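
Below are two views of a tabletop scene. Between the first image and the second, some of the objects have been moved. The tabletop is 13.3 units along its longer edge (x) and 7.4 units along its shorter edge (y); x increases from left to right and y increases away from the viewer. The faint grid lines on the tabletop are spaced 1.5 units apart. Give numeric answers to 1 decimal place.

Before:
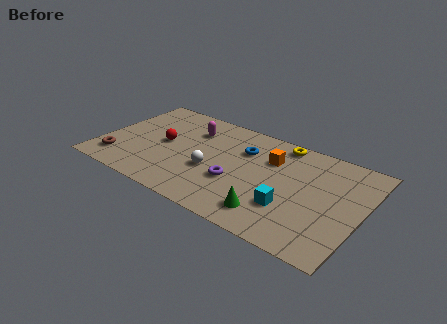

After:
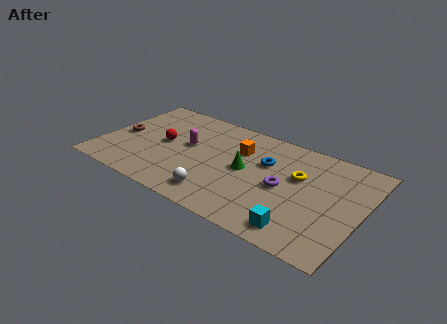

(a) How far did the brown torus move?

2.0

From (1.1, 1.5) to (0.9, 3.5), the brown torus covered √(0.2² + 2.0²) ≈ 2.0 units.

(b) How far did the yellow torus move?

2.3

The yellow torus moved from about (8.8, 6.6) to (10.0, 4.6), a distance of √(1.2² + 2.0²) ≈ 2.3.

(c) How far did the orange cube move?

1.6

The orange cube was near (8.5, 5.2) before and (6.9, 5.1) after, so it travelled √(1.6² + 0.1²) ≈ 1.6 units.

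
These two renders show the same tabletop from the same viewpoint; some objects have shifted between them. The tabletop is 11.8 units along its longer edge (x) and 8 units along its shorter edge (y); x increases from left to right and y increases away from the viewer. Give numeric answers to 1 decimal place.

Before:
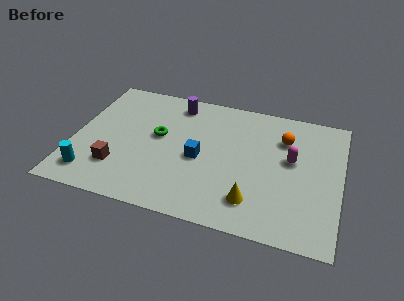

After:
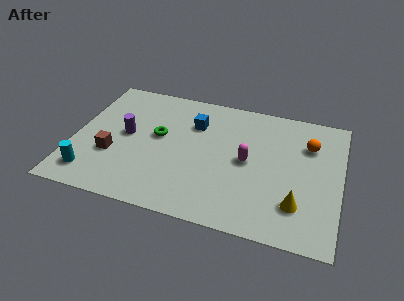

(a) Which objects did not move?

the green torus and the cyan cylinder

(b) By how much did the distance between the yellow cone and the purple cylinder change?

+1.6

The distance was about 6.4 in the first image and 8.0 in the second, so they moved 1.6 units further apart.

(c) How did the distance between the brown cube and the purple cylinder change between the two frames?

-3.7

The distance was about 5.2 in the first image and 1.5 in the second, so they moved 3.7 units closer together.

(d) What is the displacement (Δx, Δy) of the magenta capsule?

(-1.9, -0.6)

From the two frames, the magenta capsule sits at roughly (9.6, 4.6) before and (7.7, 4.0) after.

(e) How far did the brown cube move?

0.8

The brown cube was near (2.1, 2.1) before and (1.8, 2.8) after, so it travelled √(0.3² + 0.7²) ≈ 0.8 units.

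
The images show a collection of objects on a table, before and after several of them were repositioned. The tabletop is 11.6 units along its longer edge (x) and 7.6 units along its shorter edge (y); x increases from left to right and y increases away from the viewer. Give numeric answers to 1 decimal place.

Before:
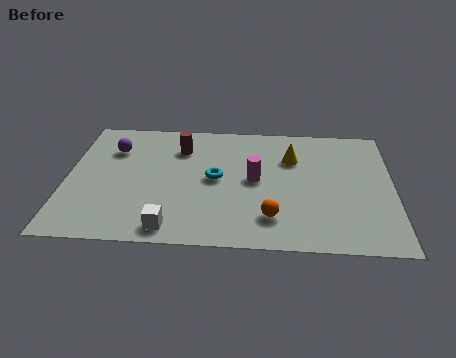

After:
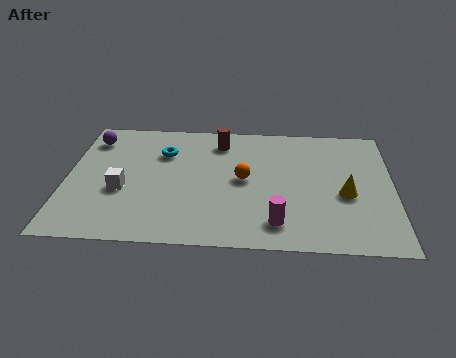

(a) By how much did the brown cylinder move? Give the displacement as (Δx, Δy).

(1.4, 0.5)

The brown cylinder was at about (4.0, 5.7) and moved to about (5.4, 6.2).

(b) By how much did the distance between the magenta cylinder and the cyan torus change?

+4.3

The distance was about 1.4 in the first image and 5.7 in the second, so they moved 4.3 units further apart.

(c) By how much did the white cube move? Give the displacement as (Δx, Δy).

(-1.8, 2.1)

The white cube started near (3.8, 0.9) and ended near (2.0, 3.0).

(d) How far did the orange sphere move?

2.4

From (7.3, 1.7) to (6.3, 3.9), the orange sphere covered √(1.0² + 2.2²) ≈ 2.4 units.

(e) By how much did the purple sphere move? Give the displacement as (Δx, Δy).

(-0.8, 0.6)

From the two frames, the purple sphere sits at roughly (1.6, 5.5) before and (0.8, 6.1) after.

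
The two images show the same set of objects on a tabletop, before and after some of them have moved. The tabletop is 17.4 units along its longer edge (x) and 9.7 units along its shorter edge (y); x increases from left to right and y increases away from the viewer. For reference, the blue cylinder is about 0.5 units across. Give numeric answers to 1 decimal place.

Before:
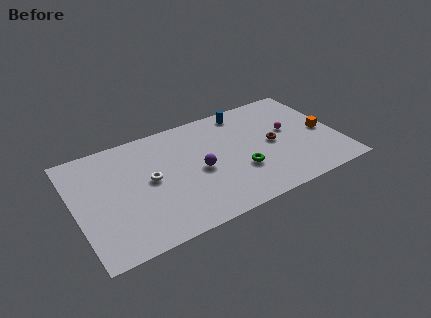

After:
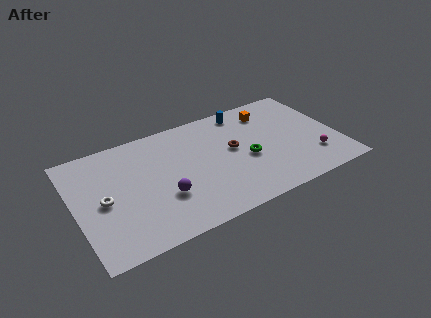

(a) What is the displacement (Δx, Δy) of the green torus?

(0.6, 0.9)

The green torus was at about (10.7, 3.3) and moved to about (11.3, 4.2).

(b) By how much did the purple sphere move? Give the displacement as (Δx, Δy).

(-2.5, -1.2)

The purple sphere was at about (8.1, 4.5) and moved to about (5.6, 3.3).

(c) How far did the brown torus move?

2.7

The brown torus was near (13.1, 4.8) before and (10.5, 5.4) after, so it travelled √(2.6² + 0.6²) ≈ 2.7 units.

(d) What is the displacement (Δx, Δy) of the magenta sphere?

(1.2, -3.0)

From the two frames, the magenta sphere sits at roughly (14.3, 5.5) before and (15.5, 2.5) after.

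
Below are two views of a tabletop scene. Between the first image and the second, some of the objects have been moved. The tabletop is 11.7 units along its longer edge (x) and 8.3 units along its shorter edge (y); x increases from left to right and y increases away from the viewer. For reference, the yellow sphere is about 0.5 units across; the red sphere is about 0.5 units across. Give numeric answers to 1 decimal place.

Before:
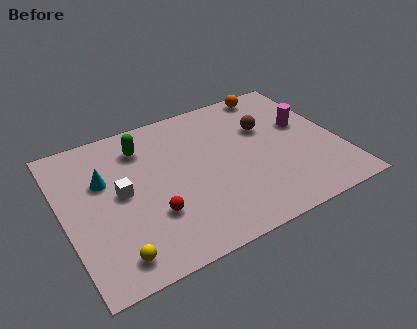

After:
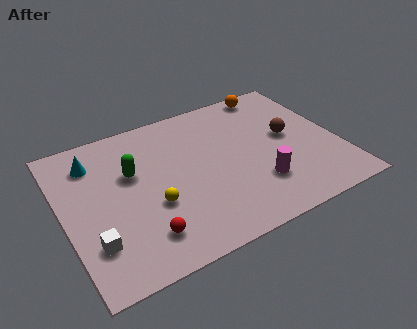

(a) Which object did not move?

the orange sphere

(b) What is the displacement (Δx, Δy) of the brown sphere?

(0.9, -0.9)

The brown sphere was at about (8.8, 5.4) and moved to about (9.7, 4.5).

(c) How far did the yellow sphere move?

2.7

The yellow sphere was near (1.7, 1.2) before and (3.6, 3.1) after, so it travelled √(1.9² + 1.9²) ≈ 2.7 units.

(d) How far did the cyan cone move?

1.2

The cyan cone moved from about (1.8, 5.3) to (1.5, 6.5), a distance of √(0.3² + 1.2²) ≈ 1.2.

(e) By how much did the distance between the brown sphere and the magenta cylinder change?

+1.1

Before: roughly 1.7 units apart; after: 2.8. That's 1.1 units further apart.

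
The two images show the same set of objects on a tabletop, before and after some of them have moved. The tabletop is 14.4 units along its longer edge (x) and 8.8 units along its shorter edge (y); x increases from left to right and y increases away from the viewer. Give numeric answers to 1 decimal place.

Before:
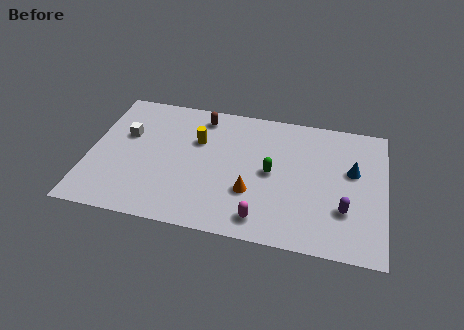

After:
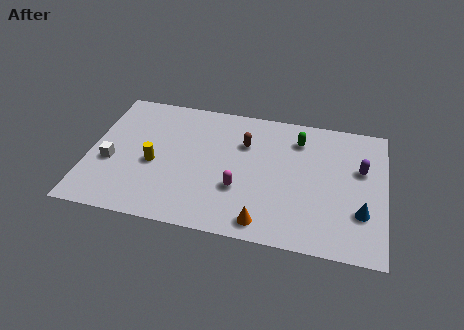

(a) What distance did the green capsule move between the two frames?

2.8

From (8.9, 4.4) to (10.1, 6.9), the green capsule covered √(1.2² + 2.5²) ≈ 2.8 units.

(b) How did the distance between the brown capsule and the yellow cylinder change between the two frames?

+3.2

They were about 1.7 units apart before and 4.9 after — 3.2 units further apart.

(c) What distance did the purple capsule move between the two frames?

2.9

The purple capsule was near (12.5, 2.7) before and (13.2, 5.5) after, so it travelled √(0.7² + 2.8²) ≈ 2.9 units.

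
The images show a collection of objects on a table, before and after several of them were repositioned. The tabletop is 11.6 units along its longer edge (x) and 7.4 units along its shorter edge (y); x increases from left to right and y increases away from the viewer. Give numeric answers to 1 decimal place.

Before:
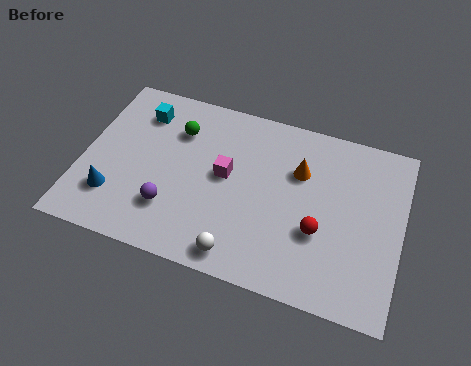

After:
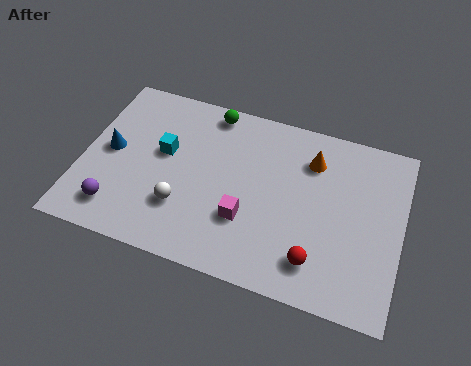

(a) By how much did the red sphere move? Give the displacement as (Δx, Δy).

(0.0, -1.2)

From the two frames, the red sphere sits at roughly (8.7, 2.7) before and (8.7, 1.5) after.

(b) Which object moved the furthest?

the white sphere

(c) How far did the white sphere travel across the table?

2.6

From (6.0, 0.9) to (3.8, 2.2), the white sphere covered √(2.2² + 1.3²) ≈ 2.6 units.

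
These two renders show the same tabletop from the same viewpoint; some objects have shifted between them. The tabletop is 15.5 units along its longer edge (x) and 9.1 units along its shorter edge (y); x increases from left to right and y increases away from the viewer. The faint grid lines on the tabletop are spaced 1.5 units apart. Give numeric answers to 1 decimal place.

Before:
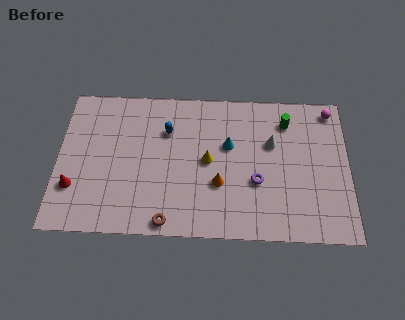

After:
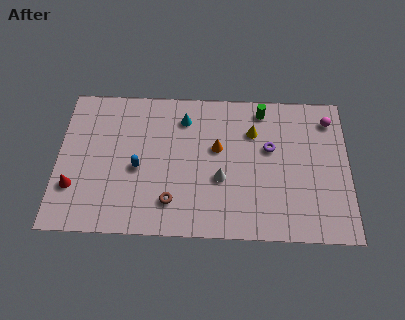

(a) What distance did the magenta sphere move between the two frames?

0.6

From (14.6, 8.0) to (14.5, 7.4), the magenta sphere covered √(0.1² + 0.6²) ≈ 0.6 units.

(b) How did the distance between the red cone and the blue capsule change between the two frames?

-2.5

The distance was about 6.1 in the first image and 3.6 in the second, so they moved 2.5 units closer together.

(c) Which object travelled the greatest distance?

the white cone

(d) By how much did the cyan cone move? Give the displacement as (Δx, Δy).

(-2.4, 1.6)

The cyan cone was at about (9.1, 5.6) and moved to about (6.7, 7.2).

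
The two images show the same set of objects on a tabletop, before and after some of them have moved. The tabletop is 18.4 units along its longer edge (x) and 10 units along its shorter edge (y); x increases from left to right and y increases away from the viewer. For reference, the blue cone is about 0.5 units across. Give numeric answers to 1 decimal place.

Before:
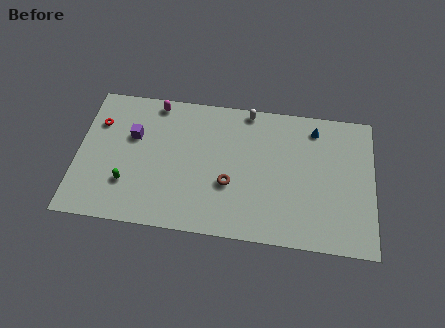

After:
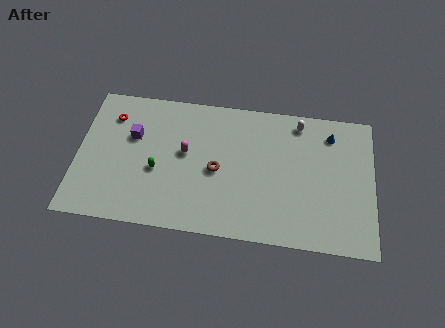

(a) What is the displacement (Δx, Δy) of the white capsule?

(3.2, -0.5)

The white capsule was at about (10.5, 9.2) and moved to about (13.7, 8.7).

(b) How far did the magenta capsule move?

3.9

The magenta capsule was near (4.7, 9.0) before and (6.7, 5.6) after, so it travelled √(2.0² + 3.4²) ≈ 3.9 units.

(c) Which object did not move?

the purple cube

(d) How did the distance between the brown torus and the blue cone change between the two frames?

+0.8

Before: roughly 7.0 units apart; after: 7.8. That's 0.8 units further apart.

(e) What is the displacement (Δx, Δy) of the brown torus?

(-0.8, 0.9)

From the two frames, the brown torus sits at roughly (9.5, 3.7) before and (8.7, 4.6) after.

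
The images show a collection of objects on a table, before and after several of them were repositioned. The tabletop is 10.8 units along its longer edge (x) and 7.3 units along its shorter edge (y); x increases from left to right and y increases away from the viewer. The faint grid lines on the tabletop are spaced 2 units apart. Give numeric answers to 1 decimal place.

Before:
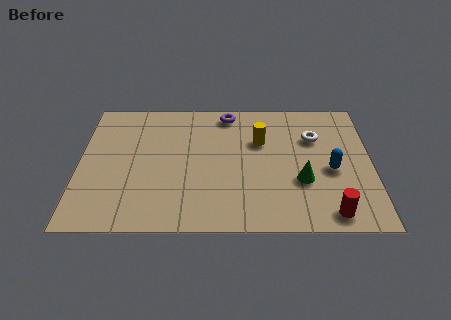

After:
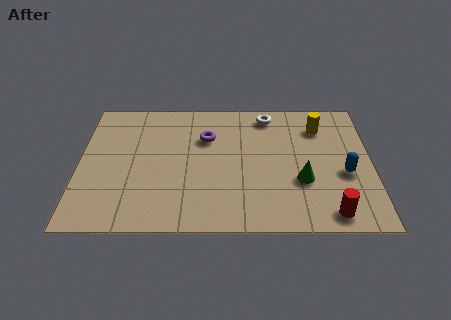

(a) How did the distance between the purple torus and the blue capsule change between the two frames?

+0.5

Before: roughly 5.0 units apart; after: 5.5. That's 0.5 units further apart.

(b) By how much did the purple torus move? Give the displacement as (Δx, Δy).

(-0.8, -1.4)

From the two frames, the purple torus sits at roughly (5.5, 6.4) before and (4.7, 5.0) after.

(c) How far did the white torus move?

2.1

The white torus was near (8.7, 5.0) before and (7.0, 6.3) after, so it travelled √(1.7² + 1.3²) ≈ 2.1 units.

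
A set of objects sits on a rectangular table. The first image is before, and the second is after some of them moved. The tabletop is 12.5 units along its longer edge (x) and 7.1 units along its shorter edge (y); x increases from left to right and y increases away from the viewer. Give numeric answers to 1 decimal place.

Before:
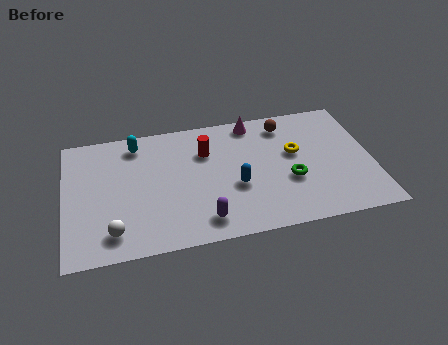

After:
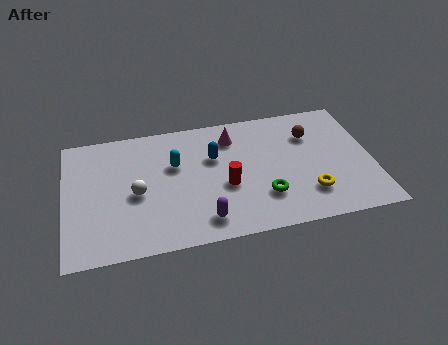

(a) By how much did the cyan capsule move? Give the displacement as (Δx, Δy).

(1.5, -1.5)

From the two frames, the cyan capsule sits at roughly (3.0, 6.0) before and (4.5, 4.5) after.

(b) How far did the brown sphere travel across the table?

1.3

The brown sphere moved from about (9.1, 5.9) to (10.1, 5.1), a distance of √(1.0² + 0.8²) ≈ 1.3.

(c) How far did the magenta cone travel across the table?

1.1

The magenta cone was near (7.8, 6.3) before and (6.9, 5.6) after, so it travelled √(0.9² + 0.7²) ≈ 1.1 units.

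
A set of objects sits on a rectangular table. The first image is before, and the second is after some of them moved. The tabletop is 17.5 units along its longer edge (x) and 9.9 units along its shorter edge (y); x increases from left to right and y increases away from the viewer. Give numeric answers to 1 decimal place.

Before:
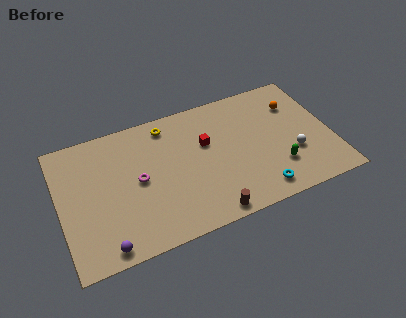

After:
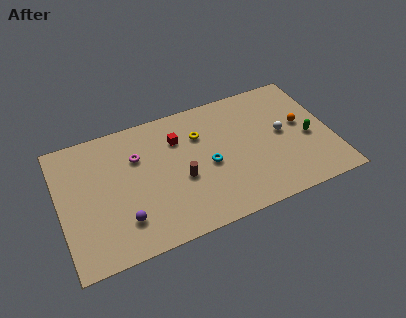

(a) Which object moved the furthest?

the cyan torus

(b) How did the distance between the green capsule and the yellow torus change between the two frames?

-1.5

Before: roughly 8.8 units apart; after: 7.3. That's 1.5 units closer together.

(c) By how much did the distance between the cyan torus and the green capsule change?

+4.6

Before: roughly 1.9 units apart; after: 6.5. That's 4.6 units further apart.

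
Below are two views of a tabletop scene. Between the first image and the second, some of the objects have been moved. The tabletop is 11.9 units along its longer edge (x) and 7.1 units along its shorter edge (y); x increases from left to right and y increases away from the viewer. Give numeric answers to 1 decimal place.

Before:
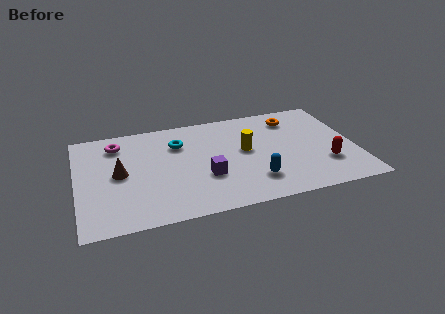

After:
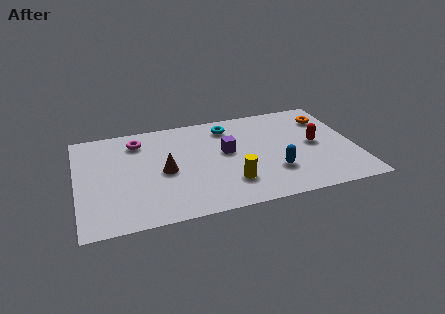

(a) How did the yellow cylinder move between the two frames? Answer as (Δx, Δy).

(-0.8, -2.1)

From the two frames, the yellow cylinder sits at roughly (7.2, 3.9) before and (6.4, 1.8) after.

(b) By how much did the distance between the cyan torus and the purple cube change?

-1.0

The distance was about 2.8 in the first image and 1.8 in the second, so they moved 1.0 units closer together.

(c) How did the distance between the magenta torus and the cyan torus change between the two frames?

+1.2

The distance was about 2.7 in the first image and 3.9 in the second, so they moved 1.2 units further apart.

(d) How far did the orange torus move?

1.5

The orange torus moved from about (9.4, 5.7) to (10.9, 5.4), a distance of √(1.5² + 0.3²) ≈ 1.5.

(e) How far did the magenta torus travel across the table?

0.9

The magenta torus was near (1.8, 5.7) before and (2.7, 5.7) after, so it travelled √(0.9² + 0.0²) ≈ 0.9 units.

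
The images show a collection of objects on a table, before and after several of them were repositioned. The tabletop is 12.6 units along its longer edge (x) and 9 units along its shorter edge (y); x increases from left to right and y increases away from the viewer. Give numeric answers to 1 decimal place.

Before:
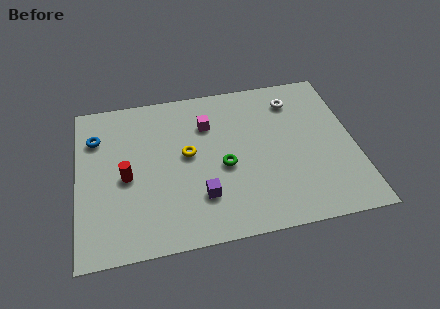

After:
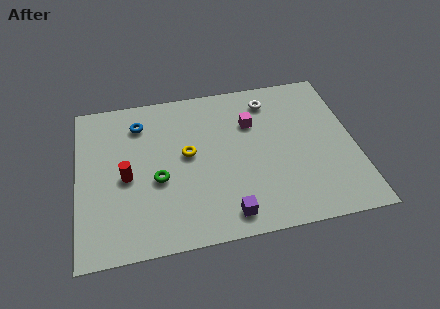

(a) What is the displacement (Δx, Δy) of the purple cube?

(1.1, -1.2)

From the two frames, the purple cube sits at roughly (5.5, 2.4) before and (6.6, 1.2) after.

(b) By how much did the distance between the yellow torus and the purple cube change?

+1.5

Before: roughly 2.5 units apart; after: 4.0. That's 1.5 units further apart.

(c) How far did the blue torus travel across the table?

2.1

The blue torus moved from about (0.9, 6.6) to (2.9, 7.1), a distance of √(2.0² + 0.5²) ≈ 2.1.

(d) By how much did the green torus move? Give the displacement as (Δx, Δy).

(-3.0, -0.2)

The green torus started near (6.6, 3.9) and ended near (3.6, 3.7).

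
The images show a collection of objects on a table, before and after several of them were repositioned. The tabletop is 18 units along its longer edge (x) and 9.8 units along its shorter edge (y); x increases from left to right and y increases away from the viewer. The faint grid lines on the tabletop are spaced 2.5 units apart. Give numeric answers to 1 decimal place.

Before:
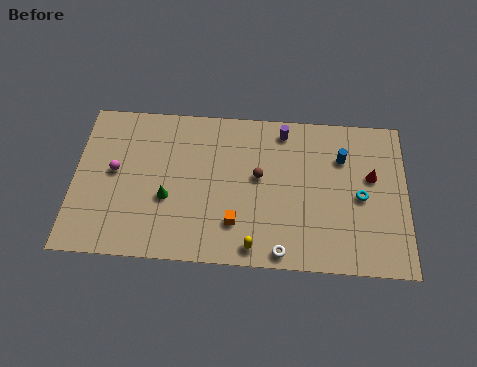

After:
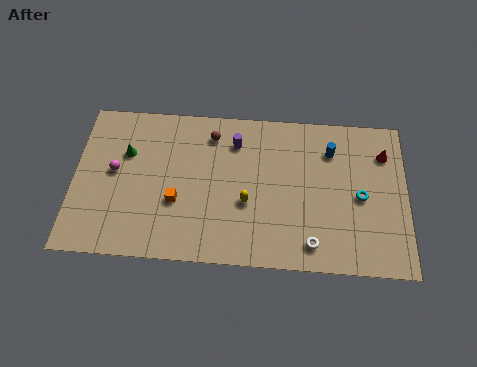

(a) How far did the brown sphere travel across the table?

3.6

The brown sphere moved from about (10.0, 5.5) to (7.4, 8.0), a distance of √(2.6² + 2.5²) ≈ 3.6.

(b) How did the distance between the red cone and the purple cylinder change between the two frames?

+2.6

Before: roughly 5.5 units apart; after: 8.1. That's 2.6 units further apart.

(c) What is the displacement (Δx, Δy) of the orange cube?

(-3.2, 1.1)

The orange cube started near (8.8, 2.5) and ended near (5.6, 3.6).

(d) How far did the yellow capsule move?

2.7

The yellow capsule was near (9.8, 1.1) before and (9.4, 3.8) after, so it travelled √(0.4² + 2.7²) ≈ 2.7 units.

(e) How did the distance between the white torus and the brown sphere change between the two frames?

+3.7

The distance was about 4.8 in the first image and 8.5 in the second, so they moved 3.7 units further apart.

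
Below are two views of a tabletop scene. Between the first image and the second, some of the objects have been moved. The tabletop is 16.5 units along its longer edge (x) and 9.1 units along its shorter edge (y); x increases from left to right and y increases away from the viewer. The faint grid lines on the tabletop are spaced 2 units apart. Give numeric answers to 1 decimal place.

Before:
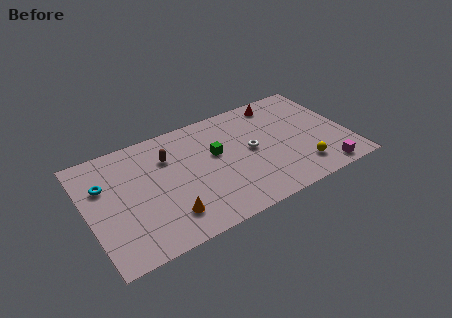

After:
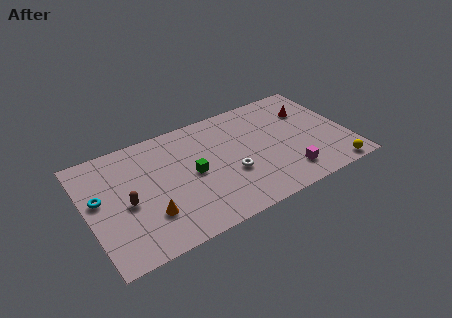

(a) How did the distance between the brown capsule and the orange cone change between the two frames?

-2.6

They were about 4.5 units apart before and 1.9 after — 2.6 units closer together.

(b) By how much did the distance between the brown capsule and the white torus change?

+1.1

They were about 5.4 units apart before and 6.5 after — 1.1 units further apart.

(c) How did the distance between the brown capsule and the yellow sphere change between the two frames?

+4.0

Before: roughly 9.1 units apart; after: 13.1. That's 4.0 units further apart.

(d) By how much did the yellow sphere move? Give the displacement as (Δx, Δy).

(1.9, -1.1)

The yellow sphere was at about (13.2, 1.9) and moved to about (15.1, 0.8).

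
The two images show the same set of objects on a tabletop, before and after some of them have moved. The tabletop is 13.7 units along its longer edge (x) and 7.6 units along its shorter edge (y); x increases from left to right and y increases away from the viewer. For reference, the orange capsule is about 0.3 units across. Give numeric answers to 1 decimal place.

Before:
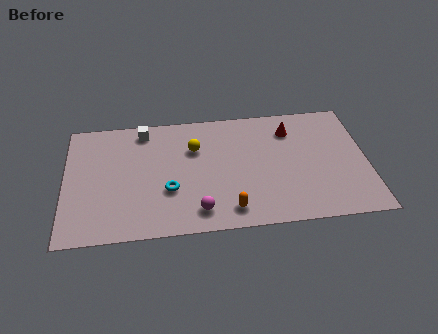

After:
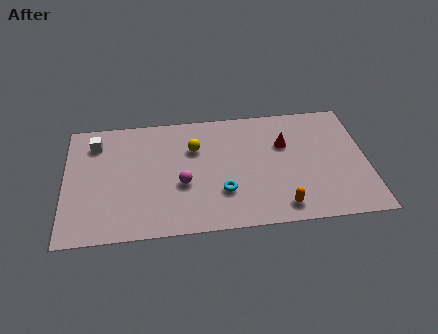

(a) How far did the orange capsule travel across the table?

2.3

The orange capsule moved from about (7.4, 1.2) to (9.7, 1.1), a distance of √(2.3² + 0.1²) ≈ 2.3.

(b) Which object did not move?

the yellow sphere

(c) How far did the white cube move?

2.3

The white cube was near (3.6, 6.6) before and (1.4, 6.0) after, so it travelled √(2.2² + 0.6²) ≈ 2.3 units.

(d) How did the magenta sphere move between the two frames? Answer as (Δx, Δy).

(-0.7, 1.7)

The magenta sphere was at about (6.0, 1.3) and moved to about (5.3, 3.0).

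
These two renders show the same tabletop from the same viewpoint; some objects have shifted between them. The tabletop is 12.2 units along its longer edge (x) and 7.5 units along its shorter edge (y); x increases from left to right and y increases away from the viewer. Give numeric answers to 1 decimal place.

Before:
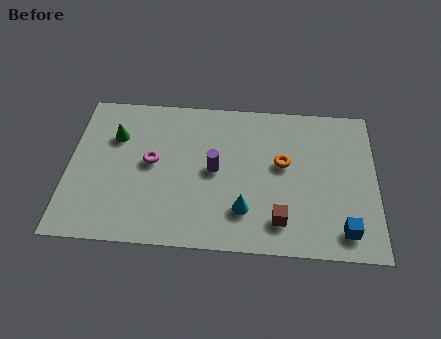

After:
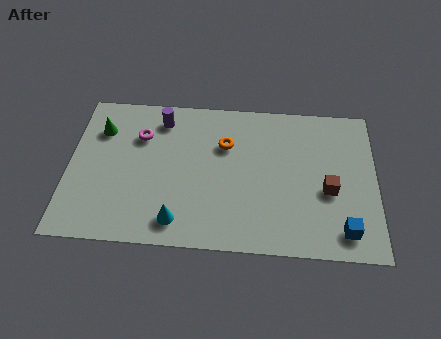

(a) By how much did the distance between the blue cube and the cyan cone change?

+2.5

The distance was about 4.0 in the first image and 6.5 in the second, so they moved 2.5 units further apart.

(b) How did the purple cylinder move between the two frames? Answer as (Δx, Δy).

(-2.2, 2.4)

The purple cylinder started near (5.8, 3.8) and ended near (3.6, 6.2).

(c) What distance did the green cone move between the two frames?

0.7

The green cone moved from about (1.8, 5.2) to (1.2, 5.5), a distance of √(0.6² + 0.3²) ≈ 0.7.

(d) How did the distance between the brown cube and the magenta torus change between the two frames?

+2.1

They were about 5.7 units apart before and 7.8 after — 2.1 units further apart.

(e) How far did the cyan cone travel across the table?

2.7

The cyan cone moved from about (7.0, 1.9) to (4.4, 1.2), a distance of √(2.6² + 0.7²) ≈ 2.7.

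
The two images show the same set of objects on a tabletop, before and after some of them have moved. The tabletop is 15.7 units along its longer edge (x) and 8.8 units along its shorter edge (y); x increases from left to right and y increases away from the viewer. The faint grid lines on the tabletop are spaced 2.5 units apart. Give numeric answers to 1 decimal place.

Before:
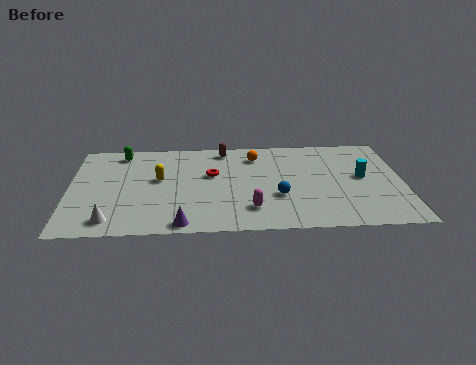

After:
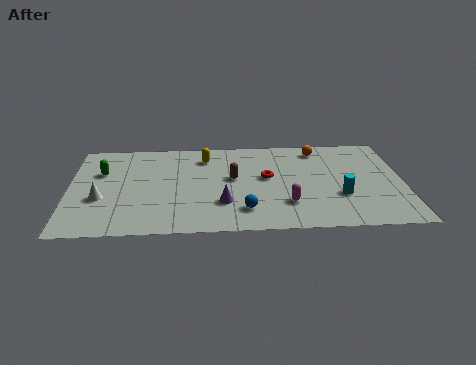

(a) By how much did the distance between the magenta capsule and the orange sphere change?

+0.3

They were about 5.0 units apart before and 5.3 after — 0.3 units further apart.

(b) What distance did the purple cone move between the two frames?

2.6

The purple cone was near (5.3, 0.8) before and (7.2, 2.6) after, so it travelled √(1.9² + 1.8²) ≈ 2.6 units.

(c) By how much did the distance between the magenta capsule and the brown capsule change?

-2.3

The distance was about 5.8 in the first image and 3.5 in the second, so they moved 2.3 units closer together.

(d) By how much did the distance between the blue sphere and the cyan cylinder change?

+0.3

The distance was about 4.3 in the first image and 4.6 in the second, so they moved 0.3 units further apart.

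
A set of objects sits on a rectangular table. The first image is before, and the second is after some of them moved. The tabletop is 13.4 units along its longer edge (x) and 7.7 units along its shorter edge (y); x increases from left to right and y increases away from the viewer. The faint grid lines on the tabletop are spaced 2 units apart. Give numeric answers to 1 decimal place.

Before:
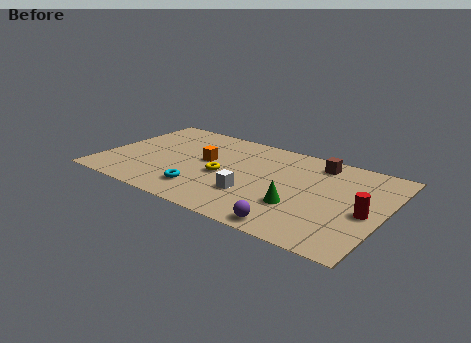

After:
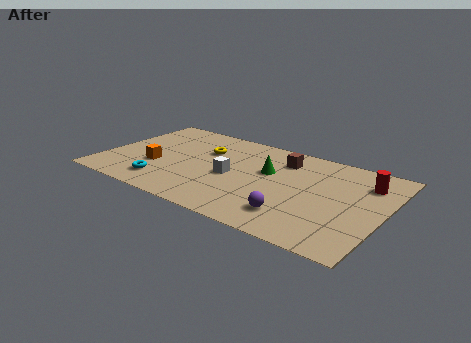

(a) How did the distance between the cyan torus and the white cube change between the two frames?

+1.2

Before: roughly 2.4 units apart; after: 3.6. That's 1.2 units further apart.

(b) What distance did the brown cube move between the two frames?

1.7

The brown cube moved from about (9.9, 6.5) to (8.3, 6.0), a distance of √(1.6² + 0.5²) ≈ 1.7.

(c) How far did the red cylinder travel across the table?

2.4

From (12.6, 3.4) to (12.3, 5.8), the red cylinder covered √(0.3² + 2.4²) ≈ 2.4 units.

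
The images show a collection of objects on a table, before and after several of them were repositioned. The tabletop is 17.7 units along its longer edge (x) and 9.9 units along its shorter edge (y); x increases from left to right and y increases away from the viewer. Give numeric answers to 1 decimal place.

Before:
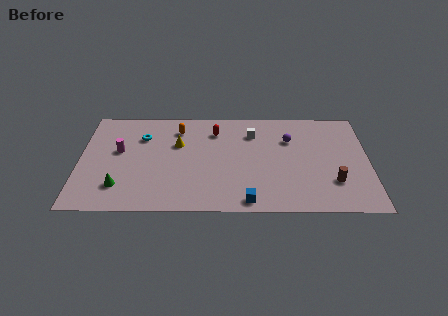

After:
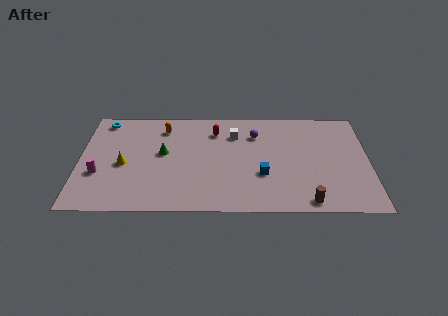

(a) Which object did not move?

the red capsule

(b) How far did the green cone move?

4.1

The green cone was near (2.5, 2.3) before and (5.1, 5.5) after, so it travelled √(2.6² + 3.2²) ≈ 4.1 units.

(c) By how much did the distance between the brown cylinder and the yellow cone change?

+1.5

They were about 10.2 units apart before and 11.7 after — 1.5 units further apart.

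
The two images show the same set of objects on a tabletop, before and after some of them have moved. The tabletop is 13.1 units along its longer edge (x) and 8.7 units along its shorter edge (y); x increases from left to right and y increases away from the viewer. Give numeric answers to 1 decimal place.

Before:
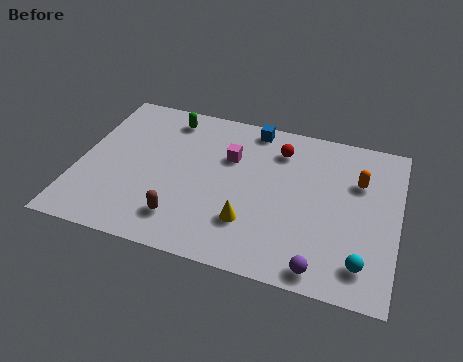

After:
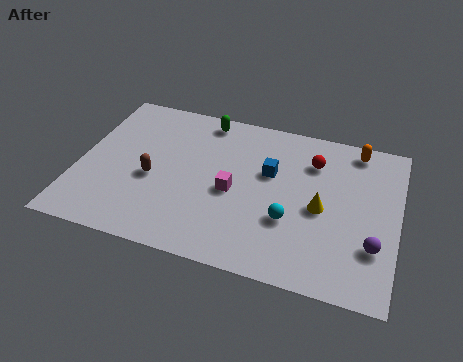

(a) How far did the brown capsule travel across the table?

2.4

The brown capsule moved from about (4.5, 1.8) to (3.1, 3.7), a distance of √(1.4² + 1.9²) ≈ 2.4.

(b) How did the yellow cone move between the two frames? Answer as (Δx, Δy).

(2.8, 1.6)

The yellow cone started near (7.2, 2.4) and ended near (10.0, 4.0).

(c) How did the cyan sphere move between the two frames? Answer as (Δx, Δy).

(-3.0, 1.4)

From the two frames, the cyan sphere sits at roughly (11.8, 1.6) before and (8.8, 3.0) after.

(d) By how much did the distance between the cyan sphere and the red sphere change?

-2.8

The distance was about 6.4 in the first image and 3.6 in the second, so they moved 2.8 units closer together.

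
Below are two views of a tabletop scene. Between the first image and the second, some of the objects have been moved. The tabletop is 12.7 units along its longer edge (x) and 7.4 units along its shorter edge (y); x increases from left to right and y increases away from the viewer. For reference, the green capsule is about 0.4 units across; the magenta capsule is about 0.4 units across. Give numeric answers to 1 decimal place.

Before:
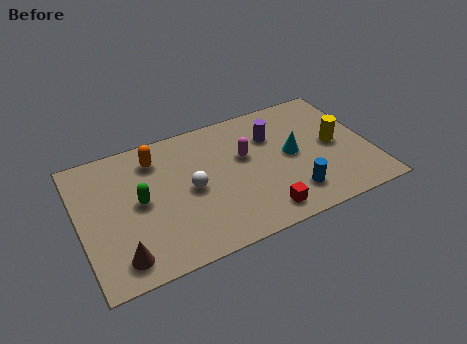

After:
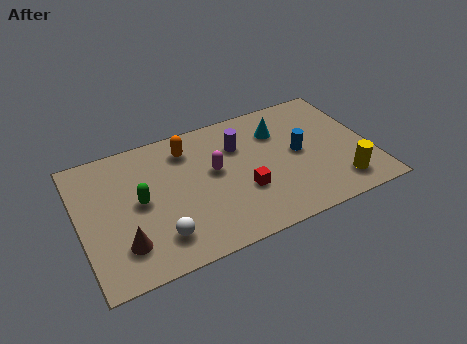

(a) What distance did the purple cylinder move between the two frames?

1.5

The purple cylinder was near (8.6, 5.2) before and (7.1, 5.2) after, so it travelled √(1.5² + 0.0²) ≈ 1.5 units.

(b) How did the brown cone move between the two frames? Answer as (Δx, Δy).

(0.2, 0.6)

The brown cone was at about (1.5, 1.2) and moved to about (1.7, 1.8).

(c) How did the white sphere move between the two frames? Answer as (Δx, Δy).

(-1.6, -2.0)

The white sphere was at about (4.8, 3.6) and moved to about (3.2, 1.6).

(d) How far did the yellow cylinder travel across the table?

2.3

The yellow cylinder was near (11.2, 3.7) before and (11.1, 1.4) after, so it travelled √(0.1² + 2.3²) ≈ 2.3 units.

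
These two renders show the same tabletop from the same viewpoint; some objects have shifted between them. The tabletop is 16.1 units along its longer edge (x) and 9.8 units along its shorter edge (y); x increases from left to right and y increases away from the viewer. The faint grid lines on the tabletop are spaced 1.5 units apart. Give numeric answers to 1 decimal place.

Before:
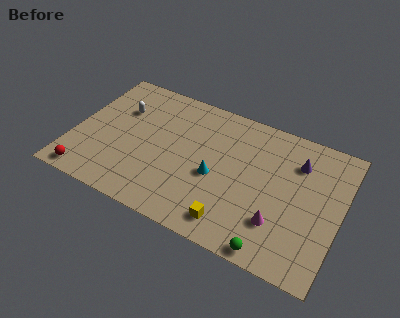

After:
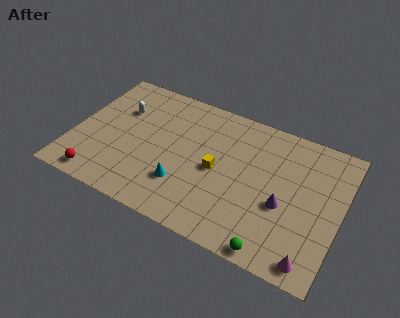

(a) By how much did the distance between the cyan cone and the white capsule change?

-0.8

Before: roughly 6.7 units apart; after: 5.9. That's 0.8 units closer together.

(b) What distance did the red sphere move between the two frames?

0.7

The red sphere was near (1.3, 1.0) before and (2.0, 1.1) after, so it travelled √(0.7² + 0.1²) ≈ 0.7 units.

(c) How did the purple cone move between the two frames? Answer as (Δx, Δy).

(-0.5, -3.3)

The purple cone was at about (13.3, 7.3) and moved to about (12.8, 4.0).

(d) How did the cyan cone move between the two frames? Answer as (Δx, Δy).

(-1.8, -1.4)

The cyan cone started near (8.7, 4.2) and ended near (6.9, 2.8).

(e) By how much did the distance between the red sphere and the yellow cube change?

-1.2

Before: roughly 8.8 units apart; after: 7.6. That's 1.2 units closer together.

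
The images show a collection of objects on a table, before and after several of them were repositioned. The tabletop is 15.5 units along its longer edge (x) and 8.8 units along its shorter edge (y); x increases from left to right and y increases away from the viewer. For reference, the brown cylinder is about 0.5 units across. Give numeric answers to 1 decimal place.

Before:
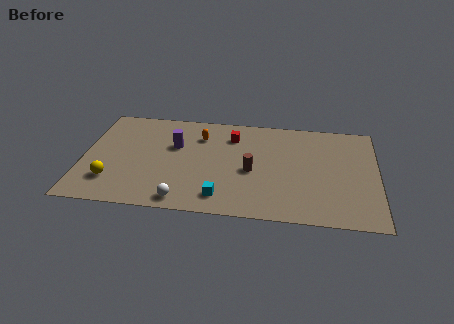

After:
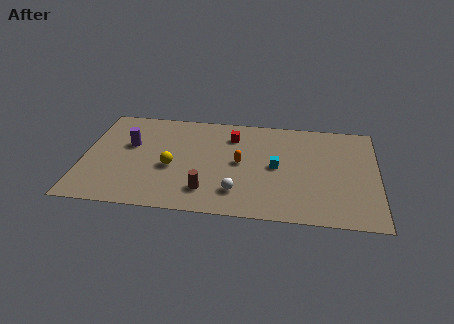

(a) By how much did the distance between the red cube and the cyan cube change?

-1.9

They were about 5.3 units apart before and 3.4 after — 1.9 units closer together.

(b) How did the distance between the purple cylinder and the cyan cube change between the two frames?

+3.0

They were about 4.9 units apart before and 7.9 after — 3.0 units further apart.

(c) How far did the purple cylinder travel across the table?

2.4

The purple cylinder was near (4.8, 5.6) before and (2.4, 5.4) after, so it travelled √(2.4² + 0.2²) ≈ 2.4 units.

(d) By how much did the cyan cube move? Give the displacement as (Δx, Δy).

(2.8, 2.9)

From the two frames, the cyan cube sits at roughly (7.4, 1.5) before and (10.2, 4.4) after.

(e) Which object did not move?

the red cube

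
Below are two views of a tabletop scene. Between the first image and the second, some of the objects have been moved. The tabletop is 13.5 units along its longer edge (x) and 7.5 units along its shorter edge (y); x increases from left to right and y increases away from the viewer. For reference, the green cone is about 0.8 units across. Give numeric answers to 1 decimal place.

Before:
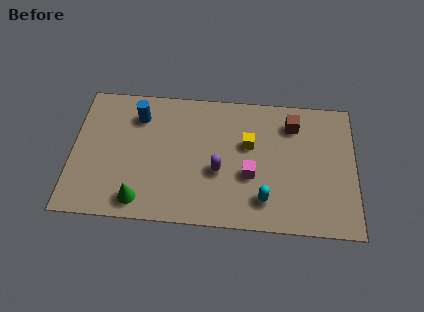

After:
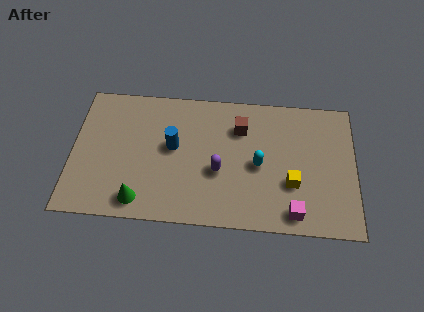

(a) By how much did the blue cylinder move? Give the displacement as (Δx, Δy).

(1.7, -1.6)

The blue cylinder started near (3.1, 5.8) and ended near (4.8, 4.2).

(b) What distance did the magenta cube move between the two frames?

2.8

From (8.5, 2.9) to (10.6, 1.0), the magenta cube covered √(2.1² + 1.9²) ≈ 2.8 units.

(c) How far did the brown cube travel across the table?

2.5

From (10.5, 5.9) to (8.0, 5.5), the brown cube covered √(2.5² + 0.4²) ≈ 2.5 units.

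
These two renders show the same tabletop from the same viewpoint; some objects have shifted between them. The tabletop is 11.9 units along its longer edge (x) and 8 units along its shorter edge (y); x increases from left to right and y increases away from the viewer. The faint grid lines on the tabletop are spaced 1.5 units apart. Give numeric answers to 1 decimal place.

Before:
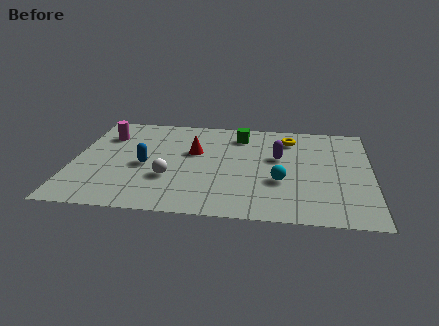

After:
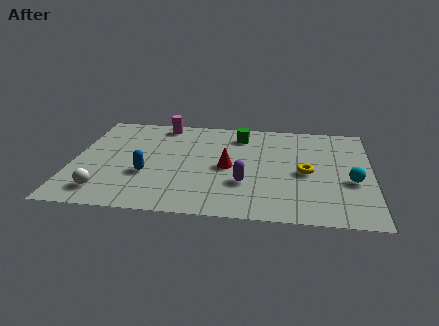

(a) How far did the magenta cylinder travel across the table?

2.5

From (1.2, 5.9) to (3.4, 7.1), the magenta cylinder covered √(2.2² + 1.2²) ≈ 2.5 units.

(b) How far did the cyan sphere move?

2.8

From (8.3, 2.9) to (11.1, 3.2), the cyan sphere covered √(2.8² + 0.3²) ≈ 2.8 units.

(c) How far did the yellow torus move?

2.8

The yellow torus was near (8.6, 6.4) before and (9.3, 3.7) after, so it travelled √(0.7² + 2.7²) ≈ 2.8 units.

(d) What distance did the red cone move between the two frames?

1.8

The red cone moved from about (4.8, 4.9) to (6.2, 3.8), a distance of √(1.4² + 1.1²) ≈ 1.8.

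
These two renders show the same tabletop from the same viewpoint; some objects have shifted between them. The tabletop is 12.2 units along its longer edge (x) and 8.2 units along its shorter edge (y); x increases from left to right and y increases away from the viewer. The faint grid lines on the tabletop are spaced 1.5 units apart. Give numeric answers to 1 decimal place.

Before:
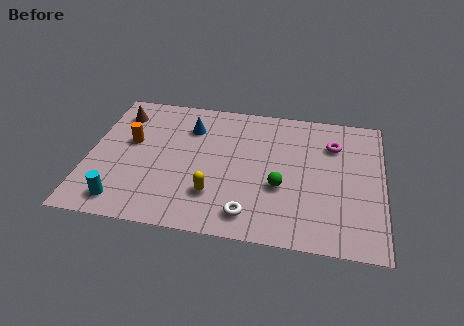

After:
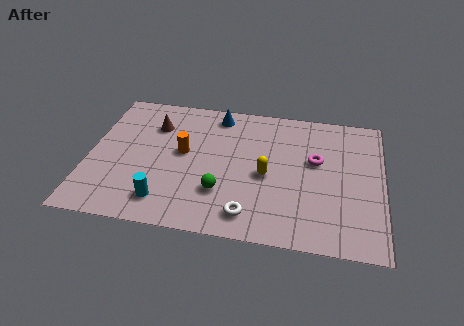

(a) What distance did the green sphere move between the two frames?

2.5

The green sphere moved from about (8.0, 3.1) to (5.6, 2.4), a distance of √(2.4² + 0.7²) ≈ 2.5.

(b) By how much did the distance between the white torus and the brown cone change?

-1.4

They were about 7.7 units apart before and 6.3 after — 1.4 units closer together.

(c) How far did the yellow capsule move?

2.6

The yellow capsule moved from about (5.3, 2.2) to (7.4, 3.7), a distance of √(2.1² + 1.5²) ≈ 2.6.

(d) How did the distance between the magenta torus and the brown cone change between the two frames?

-2.1

The distance was about 9.0 in the first image and 6.9 in the second, so they moved 2.1 units closer together.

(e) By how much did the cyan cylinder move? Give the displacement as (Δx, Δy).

(1.7, 0.3)

The cyan cylinder was at about (1.6, 1.2) and moved to about (3.3, 1.5).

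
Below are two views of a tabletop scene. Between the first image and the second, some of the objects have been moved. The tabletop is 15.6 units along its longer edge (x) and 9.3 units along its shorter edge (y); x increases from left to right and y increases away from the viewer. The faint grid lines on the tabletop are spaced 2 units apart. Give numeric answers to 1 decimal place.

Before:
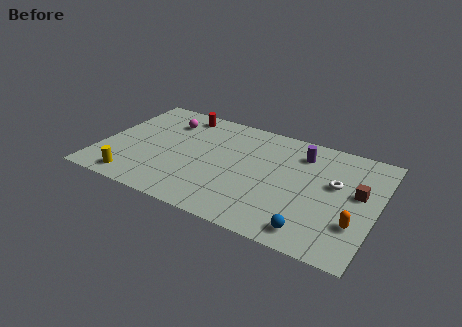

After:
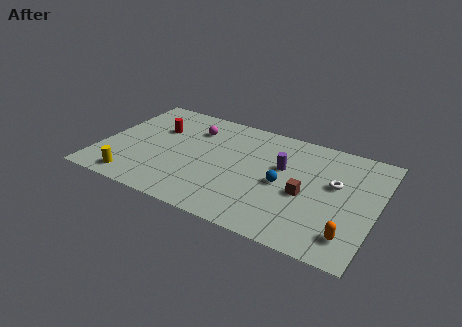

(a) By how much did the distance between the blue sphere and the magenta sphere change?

-4.7

They were about 10.8 units apart before and 6.1 after — 4.7 units closer together.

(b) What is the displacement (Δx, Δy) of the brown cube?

(-2.8, -1.3)

From the two frames, the brown cube sits at roughly (14.5, 5.3) before and (11.7, 4.0) after.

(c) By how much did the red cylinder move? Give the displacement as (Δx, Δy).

(-1.1, -1.9)

The red cylinder was at about (4.0, 8.1) and moved to about (2.9, 6.2).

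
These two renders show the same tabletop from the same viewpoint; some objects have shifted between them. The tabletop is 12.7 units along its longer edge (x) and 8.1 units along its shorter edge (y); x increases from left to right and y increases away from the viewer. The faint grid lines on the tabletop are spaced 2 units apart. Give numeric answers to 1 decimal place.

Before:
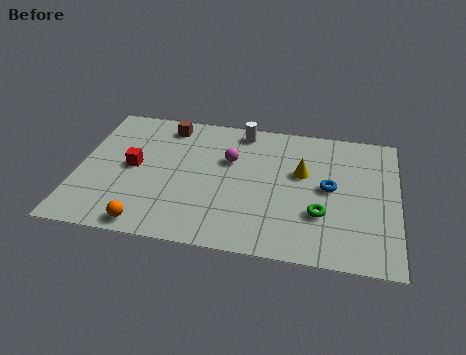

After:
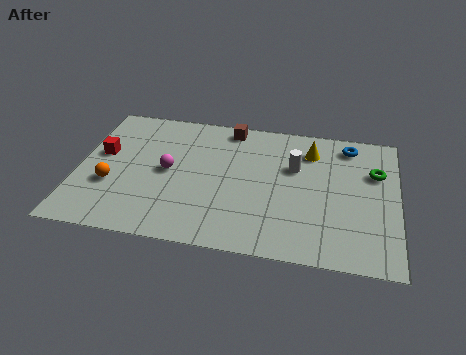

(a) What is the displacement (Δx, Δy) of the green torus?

(2.1, 2.8)

From the two frames, the green torus sits at roughly (9.7, 2.6) before and (11.8, 5.4) after.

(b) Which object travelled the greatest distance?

the green torus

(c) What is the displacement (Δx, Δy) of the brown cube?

(2.5, 0.3)

From the two frames, the brown cube sits at roughly (3.4, 6.9) before and (5.9, 7.2) after.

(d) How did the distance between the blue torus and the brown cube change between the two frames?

-2.3

The distance was about 7.1 in the first image and 4.8 in the second, so they moved 2.3 units closer together.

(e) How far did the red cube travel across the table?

1.4

From (2.2, 4.1) to (0.9, 4.7), the red cube covered √(1.3² + 0.6²) ≈ 1.4 units.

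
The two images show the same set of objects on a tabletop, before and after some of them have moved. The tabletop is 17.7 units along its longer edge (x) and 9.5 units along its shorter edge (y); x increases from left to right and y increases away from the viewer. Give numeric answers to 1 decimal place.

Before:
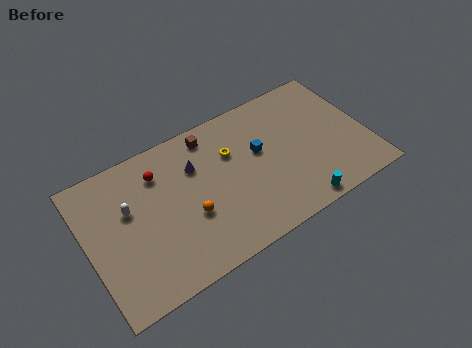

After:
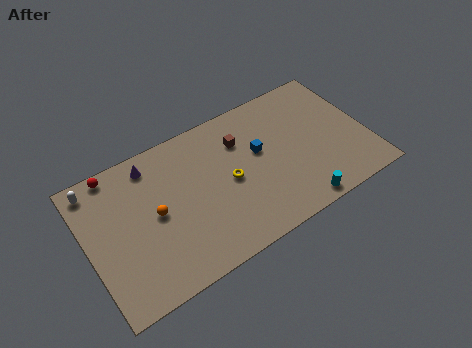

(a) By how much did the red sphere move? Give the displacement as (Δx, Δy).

(-2.6, 1.4)

From the two frames, the red sphere sits at roughly (4.8, 7.3) before and (2.2, 8.7) after.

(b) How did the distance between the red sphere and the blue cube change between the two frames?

+2.9

Before: roughly 6.4 units apart; after: 9.3. That's 2.9 units further apart.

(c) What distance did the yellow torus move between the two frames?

1.8

The yellow torus was near (9.3, 6.4) before and (8.9, 4.6) after, so it travelled √(0.4² + 1.8²) ≈ 1.8 units.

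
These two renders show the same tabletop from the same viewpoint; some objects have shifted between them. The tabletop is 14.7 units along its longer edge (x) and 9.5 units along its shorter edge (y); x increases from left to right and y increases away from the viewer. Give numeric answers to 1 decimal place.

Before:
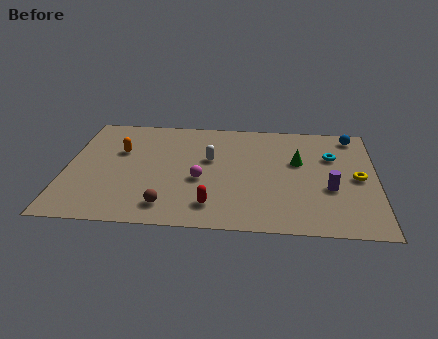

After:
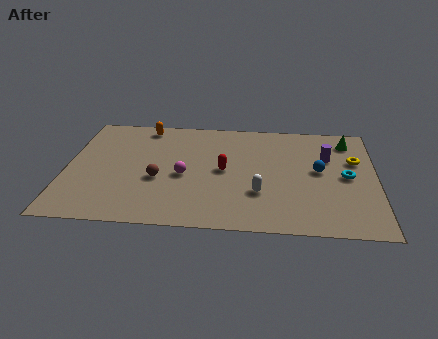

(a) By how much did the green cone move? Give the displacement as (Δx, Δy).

(2.4, 2.0)

The green cone was at about (11.0, 5.8) and moved to about (13.4, 7.8).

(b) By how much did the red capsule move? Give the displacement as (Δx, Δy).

(0.5, 3.0)

The red capsule started near (7.0, 1.8) and ended near (7.5, 4.8).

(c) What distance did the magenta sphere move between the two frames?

0.9

The magenta sphere was near (6.4, 3.9) before and (5.6, 4.2) after, so it travelled √(0.8² + 0.3²) ≈ 0.9 units.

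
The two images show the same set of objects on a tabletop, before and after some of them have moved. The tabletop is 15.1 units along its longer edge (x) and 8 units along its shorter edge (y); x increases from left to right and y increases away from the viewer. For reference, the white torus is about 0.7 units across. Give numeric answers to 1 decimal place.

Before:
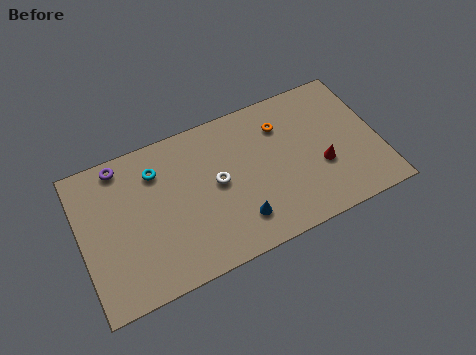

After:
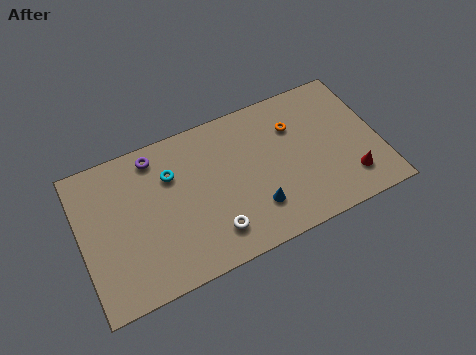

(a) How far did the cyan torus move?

0.9

From (4.0, 6.1) to (4.7, 5.6), the cyan torus covered √(0.7² + 0.5²) ≈ 0.9 units.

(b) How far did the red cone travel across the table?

1.8

The red cone was near (12.1, 3.0) before and (13.4, 1.8) after, so it travelled √(1.3² + 1.2²) ≈ 1.8 units.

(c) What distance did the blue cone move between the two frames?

0.9

From (7.7, 1.8) to (8.6, 2.1), the blue cone covered √(0.9² + 0.3²) ≈ 0.9 units.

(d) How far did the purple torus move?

1.7

From (2.3, 7.1) to (4.0, 6.9), the purple torus covered √(1.7² + 0.2²) ≈ 1.7 units.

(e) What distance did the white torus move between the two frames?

2.5

The white torus moved from about (6.9, 4.2) to (6.4, 1.7), a distance of √(0.5² + 2.5²) ≈ 2.5.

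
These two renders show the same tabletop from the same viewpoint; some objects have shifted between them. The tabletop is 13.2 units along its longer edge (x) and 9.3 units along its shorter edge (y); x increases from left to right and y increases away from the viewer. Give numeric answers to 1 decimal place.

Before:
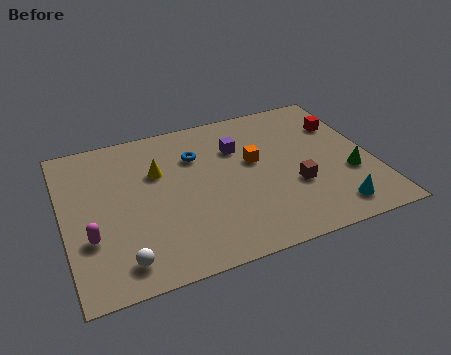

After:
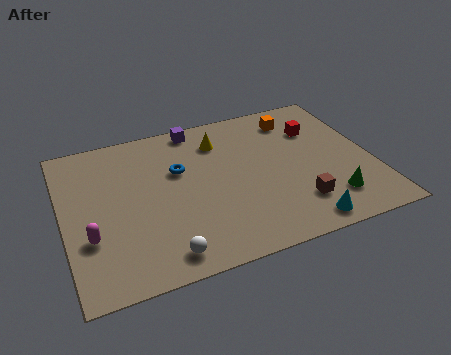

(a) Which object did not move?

the magenta capsule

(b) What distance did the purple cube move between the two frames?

2.5

From (7.6, 6.5) to (6.0, 8.4), the purple cube covered √(1.6² + 1.9²) ≈ 2.5 units.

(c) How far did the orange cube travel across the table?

3.0

The orange cube moved from about (8.2, 5.4) to (10.3, 7.6), a distance of √(2.1² + 2.2²) ≈ 3.0.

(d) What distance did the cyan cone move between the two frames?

1.5

From (11.1, 1.4) to (9.7, 1.0), the cyan cone covered √(1.4² + 0.4²) ≈ 1.5 units.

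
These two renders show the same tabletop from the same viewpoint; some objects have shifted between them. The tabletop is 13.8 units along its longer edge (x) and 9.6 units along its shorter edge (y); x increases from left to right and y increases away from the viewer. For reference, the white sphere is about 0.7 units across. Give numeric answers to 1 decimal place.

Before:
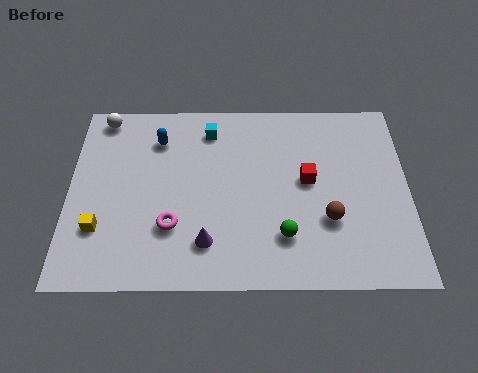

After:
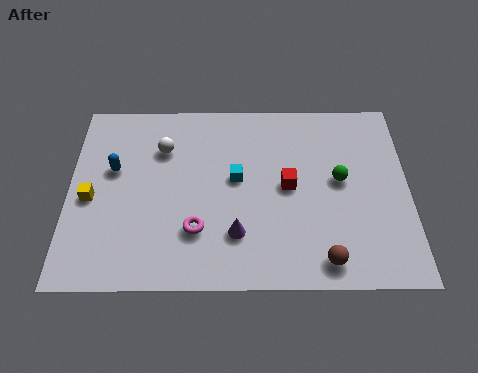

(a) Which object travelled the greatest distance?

the green sphere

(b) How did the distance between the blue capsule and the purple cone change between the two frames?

+0.3

The distance was about 5.7 in the first image and 6.0 in the second, so they moved 0.3 units further apart.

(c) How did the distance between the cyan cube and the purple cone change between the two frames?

-3.0

They were about 5.8 units apart before and 2.8 after — 3.0 units closer together.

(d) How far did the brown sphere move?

2.0

The brown sphere was near (10.5, 3.2) before and (10.3, 1.2) after, so it travelled √(0.2² + 2.0²) ≈ 2.0 units.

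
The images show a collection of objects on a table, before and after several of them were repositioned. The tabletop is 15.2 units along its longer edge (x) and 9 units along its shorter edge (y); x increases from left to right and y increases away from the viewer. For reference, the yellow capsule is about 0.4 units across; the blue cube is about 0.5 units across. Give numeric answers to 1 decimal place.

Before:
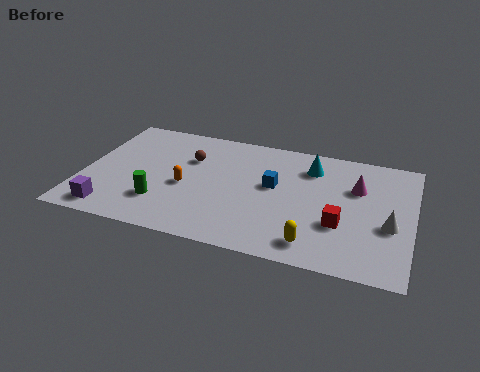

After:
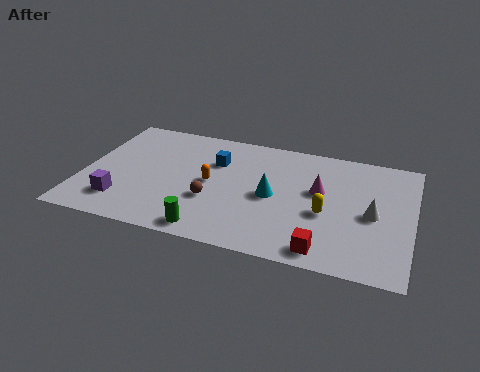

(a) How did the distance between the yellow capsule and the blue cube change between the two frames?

+1.6

The distance was about 4.3 in the first image and 5.9 in the second, so they moved 1.6 units further apart.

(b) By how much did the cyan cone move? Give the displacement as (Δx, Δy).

(-1.6, -2.7)

The cyan cone was at about (10.4, 7.0) and moved to about (8.8, 4.3).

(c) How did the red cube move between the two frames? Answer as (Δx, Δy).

(-0.6, -2.0)

From the two frames, the red cube sits at roughly (12.0, 3.1) before and (11.4, 1.1) after.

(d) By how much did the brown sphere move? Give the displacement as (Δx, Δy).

(1.3, -2.9)

The brown sphere was at about (4.8, 6.1) and moved to about (6.1, 3.2).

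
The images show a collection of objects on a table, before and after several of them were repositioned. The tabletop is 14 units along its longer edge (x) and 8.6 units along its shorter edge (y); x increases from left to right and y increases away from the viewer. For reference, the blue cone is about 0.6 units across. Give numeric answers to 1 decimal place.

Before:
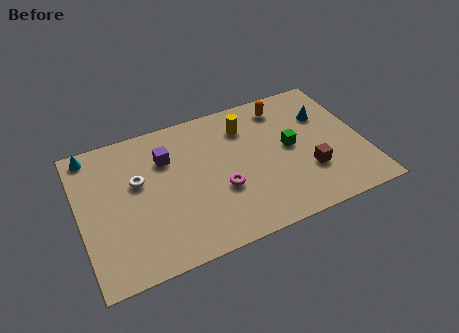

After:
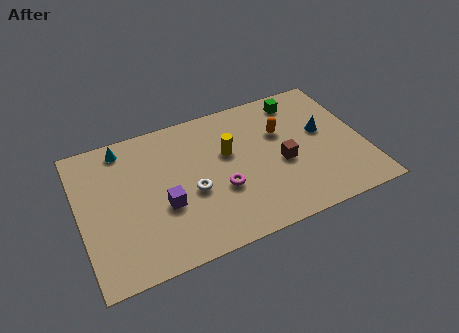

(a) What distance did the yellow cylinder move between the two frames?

1.6

From (8.4, 6.6) to (7.4, 5.3), the yellow cylinder covered √(1.0² + 1.3²) ≈ 1.6 units.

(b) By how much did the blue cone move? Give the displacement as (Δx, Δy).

(-0.2, -1.0)

The blue cone started near (12.3, 5.9) and ended near (12.1, 4.9).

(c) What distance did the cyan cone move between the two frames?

1.6

The cyan cone moved from about (0.8, 7.7) to (2.4, 7.5), a distance of √(1.6² + 0.2²) ≈ 1.6.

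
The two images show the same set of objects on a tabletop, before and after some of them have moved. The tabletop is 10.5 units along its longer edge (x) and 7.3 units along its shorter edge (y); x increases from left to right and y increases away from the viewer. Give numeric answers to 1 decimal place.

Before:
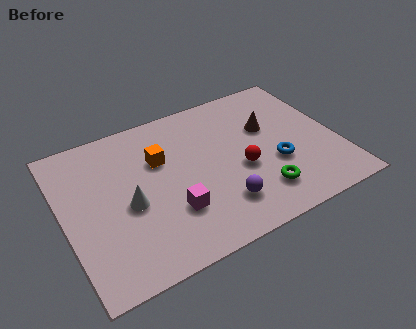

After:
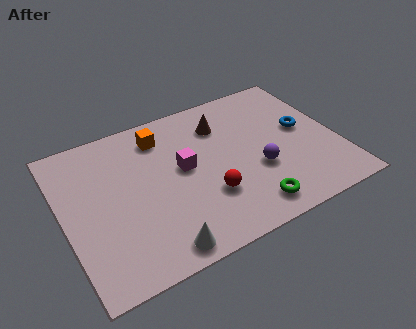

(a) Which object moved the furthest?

the white cone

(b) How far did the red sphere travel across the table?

1.6

From (6.7, 3.0) to (5.3, 2.3), the red sphere covered √(1.4² + 0.7²) ≈ 1.6 units.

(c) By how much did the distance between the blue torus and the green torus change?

+2.5

They were about 1.4 units apart before and 3.9 after — 2.5 units further apart.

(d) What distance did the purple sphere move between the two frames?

1.9

From (5.7, 1.7) to (7.3, 2.7), the purple sphere covered √(1.6² + 1.0²) ≈ 1.9 units.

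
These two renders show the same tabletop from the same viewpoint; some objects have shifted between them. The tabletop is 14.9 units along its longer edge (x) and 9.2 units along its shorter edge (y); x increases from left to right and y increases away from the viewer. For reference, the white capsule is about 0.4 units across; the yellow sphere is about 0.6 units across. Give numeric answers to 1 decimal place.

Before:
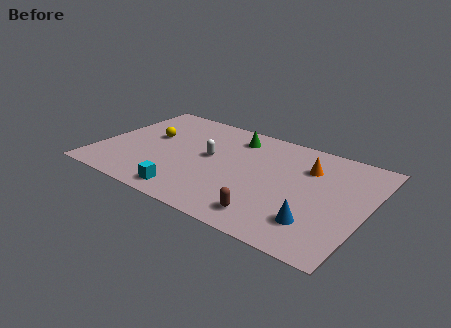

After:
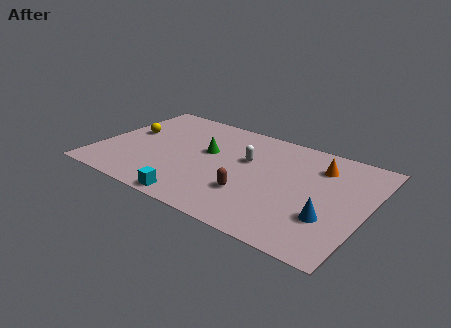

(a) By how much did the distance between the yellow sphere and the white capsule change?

+3.2

Before: roughly 3.5 units apart; after: 6.7. That's 3.2 units further apart.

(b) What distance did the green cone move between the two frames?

2.4

From (7.1, 7.5) to (5.9, 5.4), the green cone covered √(1.2² + 2.1²) ≈ 2.4 units.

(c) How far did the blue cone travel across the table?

0.9

The blue cone was near (12.5, 2.2) before and (13.1, 2.9) after, so it travelled √(0.6² + 0.7²) ≈ 0.9 units.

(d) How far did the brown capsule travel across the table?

1.8

The brown capsule was near (10.1, 1.5) before and (8.8, 2.8) after, so it travelled √(1.3² + 1.3²) ≈ 1.8 units.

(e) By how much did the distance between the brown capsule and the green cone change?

-2.8

They were about 6.7 units apart before and 3.9 after — 2.8 units closer together.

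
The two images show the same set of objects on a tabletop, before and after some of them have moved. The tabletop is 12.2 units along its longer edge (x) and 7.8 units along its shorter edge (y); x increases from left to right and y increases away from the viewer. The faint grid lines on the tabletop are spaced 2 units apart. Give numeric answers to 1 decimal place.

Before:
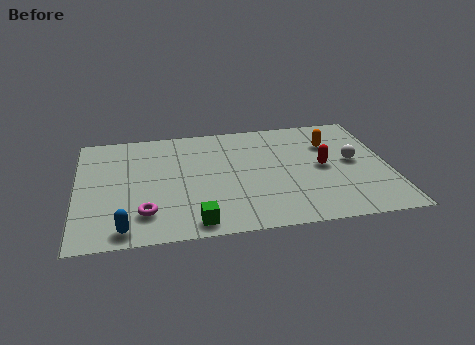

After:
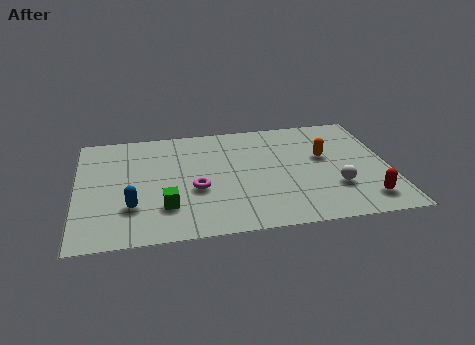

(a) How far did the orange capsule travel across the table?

0.9

The orange capsule was near (10.0, 5.5) before and (9.7, 4.6) after, so it travelled √(0.3² + 0.9²) ≈ 0.9 units.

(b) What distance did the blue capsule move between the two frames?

1.4

The blue capsule was near (1.8, 0.9) before and (2.1, 2.3) after, so it travelled √(0.3² + 1.4²) ≈ 1.4 units.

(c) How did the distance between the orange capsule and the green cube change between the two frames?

-0.4

They were about 7.2 units apart before and 6.8 after — 0.4 units closer together.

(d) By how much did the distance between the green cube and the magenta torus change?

-0.5

They were about 2.1 units apart before and 1.6 after — 0.5 units closer together.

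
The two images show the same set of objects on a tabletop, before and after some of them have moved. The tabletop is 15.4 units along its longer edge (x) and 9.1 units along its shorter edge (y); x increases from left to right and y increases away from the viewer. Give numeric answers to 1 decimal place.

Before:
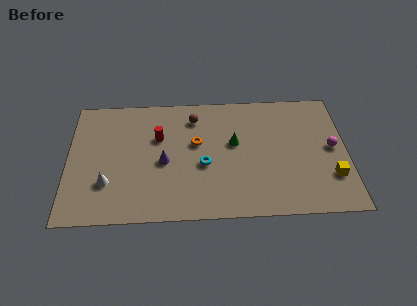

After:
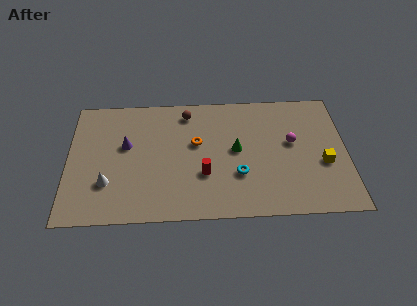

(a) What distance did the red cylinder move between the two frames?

3.8

The red cylinder was near (5.0, 5.9) before and (7.5, 3.1) after, so it travelled √(2.5² + 2.8²) ≈ 3.8 units.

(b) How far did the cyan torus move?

2.1

The cyan torus moved from about (7.5, 3.8) to (9.4, 3.0), a distance of √(1.9² + 0.8²) ≈ 2.1.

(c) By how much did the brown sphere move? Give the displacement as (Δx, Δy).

(-0.4, 0.4)

From the two frames, the brown sphere sits at roughly (7.0, 7.3) before and (6.6, 7.7) after.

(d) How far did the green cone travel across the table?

0.5

The green cone moved from about (9.2, 5.3) to (9.3, 4.8), a distance of √(0.1² + 0.5²) ≈ 0.5.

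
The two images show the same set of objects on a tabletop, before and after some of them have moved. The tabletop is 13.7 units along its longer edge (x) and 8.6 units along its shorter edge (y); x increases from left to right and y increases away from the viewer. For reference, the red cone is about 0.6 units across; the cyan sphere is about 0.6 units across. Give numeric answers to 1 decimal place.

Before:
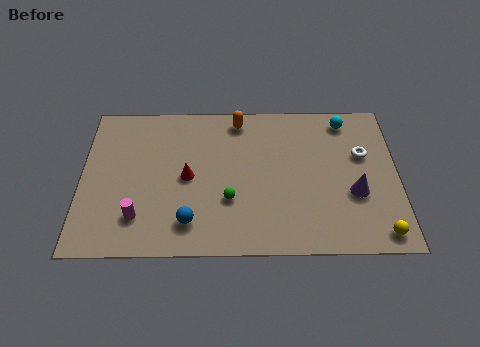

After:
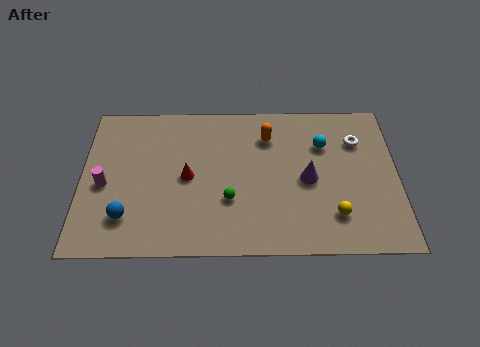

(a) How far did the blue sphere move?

2.7

The blue sphere was near (4.7, 1.7) before and (2.0, 2.0) after, so it travelled √(2.7² + 0.3²) ≈ 2.7 units.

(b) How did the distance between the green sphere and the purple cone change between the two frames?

-1.8

The distance was about 5.4 in the first image and 3.6 in the second, so they moved 1.8 units closer together.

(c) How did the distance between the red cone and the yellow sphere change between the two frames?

-2.1

The distance was about 8.8 in the first image and 6.7 in the second, so they moved 2.1 units closer together.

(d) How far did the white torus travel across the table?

0.8

From (12.2, 5.4) to (12.0, 6.2), the white torus covered √(0.2² + 0.8²) ≈ 0.8 units.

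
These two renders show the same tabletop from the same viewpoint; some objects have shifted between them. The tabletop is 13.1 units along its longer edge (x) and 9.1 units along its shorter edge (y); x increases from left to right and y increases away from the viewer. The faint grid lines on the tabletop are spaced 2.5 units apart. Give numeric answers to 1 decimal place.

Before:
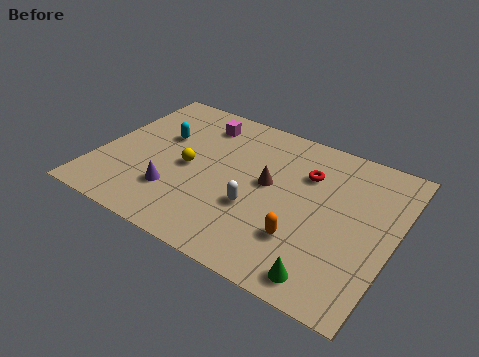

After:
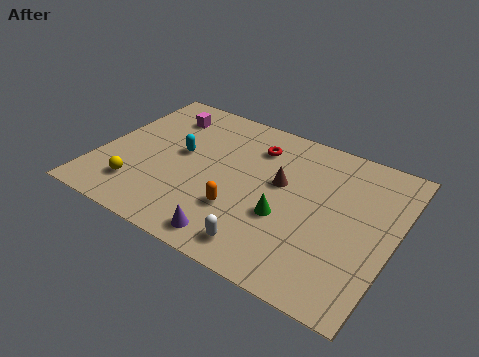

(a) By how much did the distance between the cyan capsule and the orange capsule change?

-3.8

Before: roughly 7.6 units apart; after: 3.8. That's 3.8 units closer together.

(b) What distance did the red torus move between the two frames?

2.5

The red torus was near (9.0, 6.4) before and (6.6, 7.0) after, so it travelled √(2.4² + 0.6²) ≈ 2.5 units.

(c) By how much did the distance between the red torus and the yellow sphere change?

+1.3

Before: roughly 5.4 units apart; after: 6.7. That's 1.3 units further apart.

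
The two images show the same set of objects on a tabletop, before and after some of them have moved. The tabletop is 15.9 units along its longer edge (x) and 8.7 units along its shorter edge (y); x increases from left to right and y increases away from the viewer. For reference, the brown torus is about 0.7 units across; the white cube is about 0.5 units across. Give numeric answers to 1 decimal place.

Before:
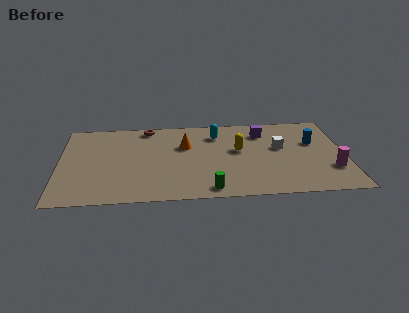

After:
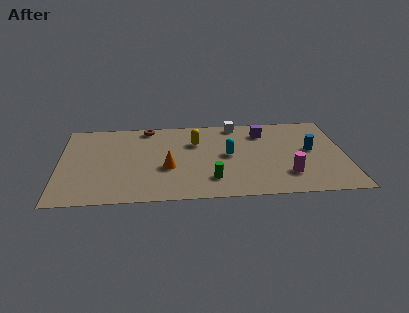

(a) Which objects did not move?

the purple cube and the brown torus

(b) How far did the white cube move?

3.6

The white cube moved from about (12.3, 5.1) to (9.9, 7.8), a distance of √(2.4² + 2.7²) ≈ 3.6.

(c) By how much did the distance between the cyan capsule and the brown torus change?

+1.6

They were about 4.0 units apart before and 5.6 after — 1.6 units further apart.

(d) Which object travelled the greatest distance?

the white cube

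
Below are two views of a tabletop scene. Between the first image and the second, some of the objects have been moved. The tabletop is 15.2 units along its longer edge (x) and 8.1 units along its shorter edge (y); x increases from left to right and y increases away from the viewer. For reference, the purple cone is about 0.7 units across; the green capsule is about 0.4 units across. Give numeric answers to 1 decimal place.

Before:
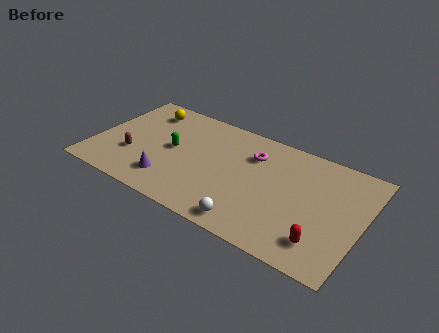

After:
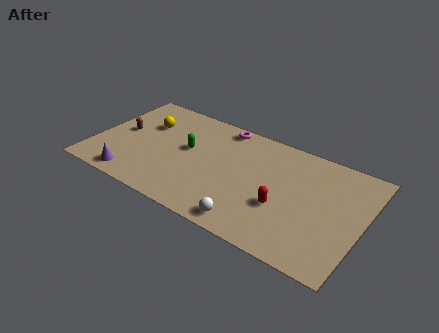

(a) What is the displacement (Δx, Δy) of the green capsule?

(0.8, 0.4)

The green capsule started near (4.4, 4.2) and ended near (5.2, 4.6).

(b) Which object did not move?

the white sphere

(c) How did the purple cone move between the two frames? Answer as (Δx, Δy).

(-2.0, -0.8)

The purple cone was at about (4.6, 1.8) and moved to about (2.6, 1.0).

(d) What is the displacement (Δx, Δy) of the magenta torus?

(-2.0, 1.4)

From the two frames, the magenta torus sits at roughly (8.8, 5.9) before and (6.8, 7.3) after.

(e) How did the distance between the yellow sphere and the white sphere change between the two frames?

-0.8

Before: roughly 9.0 units apart; after: 8.2. That's 0.8 units closer together.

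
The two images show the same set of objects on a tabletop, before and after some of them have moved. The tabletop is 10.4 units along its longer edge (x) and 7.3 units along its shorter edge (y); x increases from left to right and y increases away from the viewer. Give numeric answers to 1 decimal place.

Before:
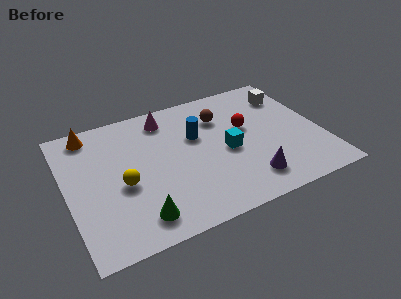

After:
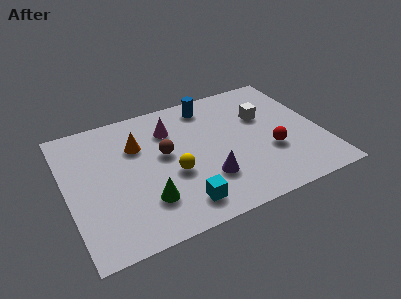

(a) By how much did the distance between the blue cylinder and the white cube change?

-1.5

The distance was about 4.1 in the first image and 2.6 in the second, so they moved 1.5 units closer together.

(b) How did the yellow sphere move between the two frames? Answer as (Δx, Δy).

(2.0, -0.2)

The yellow sphere was at about (2.2, 3.1) and moved to about (4.2, 2.9).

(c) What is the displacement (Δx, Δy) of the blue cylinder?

(0.7, 1.6)

The blue cylinder started near (5.4, 4.6) and ended near (6.1, 6.2).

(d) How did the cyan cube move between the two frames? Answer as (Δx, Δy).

(-2.2, -2.1)

The cyan cube started near (6.5, 3.3) and ended near (4.3, 1.2).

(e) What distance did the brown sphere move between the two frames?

2.8

The brown sphere moved from about (6.5, 5.3) to (4.0, 4.1), a distance of √(2.5² + 1.2²) ≈ 2.8.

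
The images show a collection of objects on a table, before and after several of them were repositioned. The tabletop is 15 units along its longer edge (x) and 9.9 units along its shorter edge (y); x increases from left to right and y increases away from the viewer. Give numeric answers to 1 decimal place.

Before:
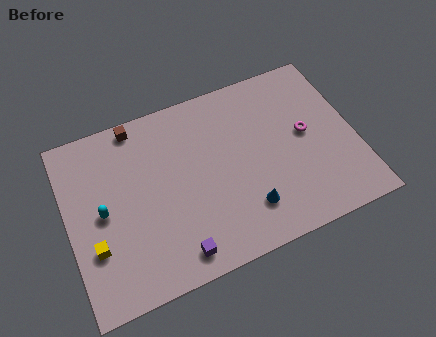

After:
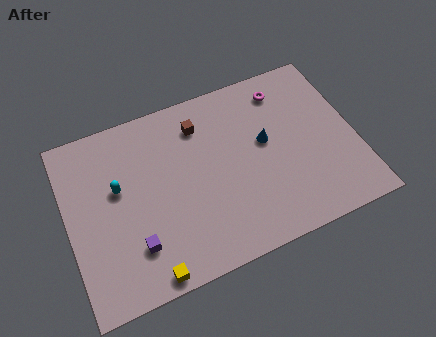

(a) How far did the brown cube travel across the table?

3.4

From (4.0, 9.0) to (7.2, 7.8), the brown cube covered √(3.2² + 1.2²) ≈ 3.4 units.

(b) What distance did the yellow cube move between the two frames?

3.5

The yellow cube was near (1.2, 3.2) before and (3.7, 0.8) after, so it travelled √(2.5² + 2.4²) ≈ 3.5 units.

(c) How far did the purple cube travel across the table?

2.3

The purple cube moved from about (5.2, 1.3) to (3.2, 2.5), a distance of √(2.0² + 1.2²) ≈ 2.3.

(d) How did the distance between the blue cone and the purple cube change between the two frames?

+3.9

Before: roughly 3.9 units apart; after: 7.8. That's 3.9 units further apart.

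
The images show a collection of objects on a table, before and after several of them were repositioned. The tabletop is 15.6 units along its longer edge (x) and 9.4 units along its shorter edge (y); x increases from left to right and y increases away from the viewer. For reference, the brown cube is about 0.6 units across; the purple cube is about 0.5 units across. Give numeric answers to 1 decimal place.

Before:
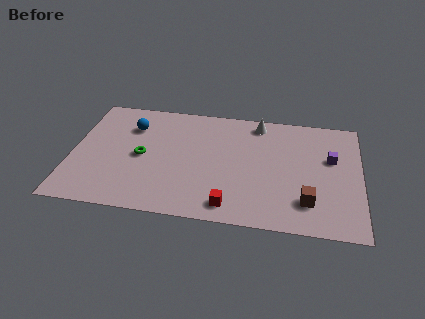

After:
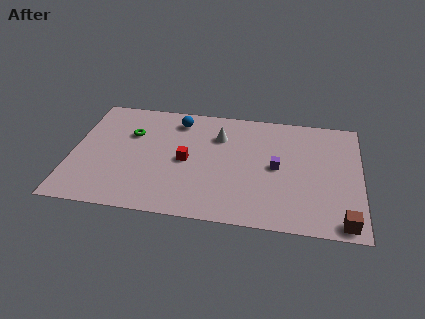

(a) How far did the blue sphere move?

2.7

The blue sphere was near (3.1, 6.9) before and (5.6, 7.8) after, so it travelled √(2.5² + 0.9²) ≈ 2.7 units.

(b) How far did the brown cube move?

2.3

The brown cube moved from about (12.8, 2.2) to (14.7, 0.9), a distance of √(1.9² + 1.3²) ≈ 2.3.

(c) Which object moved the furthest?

the red cube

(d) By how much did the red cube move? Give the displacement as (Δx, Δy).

(-2.5, 3.2)

The red cube was at about (8.7, 1.3) and moved to about (6.2, 4.5).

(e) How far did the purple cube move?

3.1

The purple cube moved from about (14.0, 5.8) to (11.1, 4.7), a distance of √(2.9² + 1.1²) ≈ 3.1.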